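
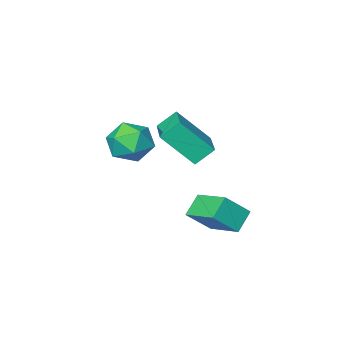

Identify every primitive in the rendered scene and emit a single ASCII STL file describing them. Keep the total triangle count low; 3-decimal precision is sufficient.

solid 
facet normal -0.474 -0.608 0.638
outer loop
vertex -0.371 -2.611 0.968
vertex 0.134 -3.499 0.497
vertex 0.62 -2.969 1.363
endloop
endfacet
facet normal -0.360 0.033 0.932
outer loop
vertex -0.371 -2.611 0.968
vertex 0.62 -2.969 1.363
vertex 0.424 -1.867 1.248
endloop
endfacet
facet normal -0.674 0.524 0.521
outer loop
vertex -0.371 -2.611 0.968
vertex 0.424 -1.867 1.248
vertex -0.182 -1.716 0.313
endloop
endfacet
facet normal -0.982 0.187 -0.028
outer loop
vertex -0.371 -2.611 0.968
vertex -0.182 -1.716 0.313
vertex -0.361 -2.725 -0.151
endloop
endfacet
facet normal -0.858 -0.512 0.044
outer loop
vertex -0.371 -2.611 0.968
vertex -0.361 -2.725 -0.151
vertex 0.134 -3.499 0.497
endloop
endfacet
facet normal 0.343 0.158 0.926
outer loop
vertex 0.424 -1.867 1.248
vertex 0.62 -2.969 1.363
vertex 1.421 -2.295 0.951
endloop
endfacet
facet normal 0.159 -0.879 0.449
outer loop
vertex 0.62 -2.969 1.363
vertex 0.134 -3.499 0.497
vertex 1.242 -3.304 0.487
endloop
endfacet
facet normal -0.463 -0.724 -0.511
outer loop
vertex 0.134 -3.499 0.497
vertex -0.361 -2.725 -0.151
vertex 0.636 -3.153 -0.448
endloop
endfacet
facet normal -0.664 0.406 -0.627
outer loop
vertex -0.361 -2.725 -0.151
vertex -0.182 -1.716 0.313
vertex 0.44 -2.051 -0.563
endloop
endfacet
facet normal -0.165 0.951 0.261
outer loop
vertex -0.182 -1.716 0.313
vertex 0.424 -1.867 1.248
vertex 0.926 -1.521 0.303
endloop
endfacet
facet normal 0.982 -0.187 0.028
outer loop
vertex 1.431 -2.409 -0.168
vertex 1.421 -2.295 0.951
vertex 1.242 -3.304 0.487
endloop
endfacet
facet normal 0.674 -0.524 -0.521
outer loop
vertex 1.431 -2.409 -0.168
vertex 1.242 -3.304 0.487
vertex 0.636 -3.153 -0.448
endloop
endfacet
facet normal 0.360 -0.033 -0.932
outer loop
vertex 1.431 -2.409 -0.168
vertex 0.636 -3.153 -0.448
vertex 0.44 -2.051 -0.563
endloop
endfacet
facet normal 0.474 0.608 -0.638
outer loop
vertex 1.431 -2.409 -0.168
vertex 0.44 -2.051 -0.563
vertex 0.926 -1.521 0.303
endloop
endfacet
facet normal 0.858 0.512 -0.044
outer loop
vertex 1.431 -2.409 -0.168
vertex 0.926 -1.521 0.303
vertex 1.421 -2.295 0.951
endloop
endfacet
facet normal 0.664 -0.406 0.627
outer loop
vertex 1.242 -3.304 0.487
vertex 1.421 -2.295 0.951
vertex 0.62 -2.969 1.363
endloop
endfacet
facet normal 0.165 -0.951 -0.261
outer loop
vertex 0.636 -3.153 -0.448
vertex 1.242 -3.304 0.487
vertex 0.134 -3.499 0.497
endloop
endfacet
facet normal -0.343 -0.158 -0.926
outer loop
vertex 0.44 -2.051 -0.563
vertex 0.636 -3.153 -0.448
vertex -0.361 -2.725 -0.151
endloop
endfacet
facet normal -0.159 0.879 -0.449
outer loop
vertex 0.926 -1.521 0.303
vertex 0.44 -2.051 -0.563
vertex -0.182 -1.716 0.313
endloop
endfacet
facet normal 0.463 0.724 0.511
outer loop
vertex 1.421 -2.295 0.951
vertex 0.926 -1.521 0.303
vertex 0.424 -1.867 1.248
endloop
endfacet
facet normal -0.712 0.155 -0.685
outer loop
vertex -1.631 1.175 -2.393
vertex -1.845 2.887 -1.782
vertex -0.835 1.541 -3.138
endloop
endfacet
facet normal 0.117 -0.935 -0.335
outer loop
vertex 0.205 1.313 -2.138
vertex -1.631 1.175 -2.393
vertex -0.835 1.541 -3.138
endloop
endfacet
facet normal -0.712 0.155 -0.685
outer loop
vertex -0.835 1.541 -3.138
vertex -1.845 2.887 -1.782
vertex -1.049 3.252 -2.527
endloop
endfacet
facet normal 0.692 0.318 -0.648
outer loop
vertex -1.049 3.252 -2.527
vertex 0.205 1.313 -2.138
vertex -0.835 1.541 -3.138
endloop
endfacet
facet normal -0.692 -0.318 0.648
outer loop
vertex -1.631 1.175 -2.393
vertex -0.805 2.659 -0.782
vertex -1.845 2.887 -1.782
endloop
endfacet
facet normal 0.117 -0.935 -0.334
outer loop
vertex -0.591 0.948 -1.393
vertex -1.631 1.175 -2.393
vertex 0.205 1.313 -2.138
endloop
endfacet
facet normal -0.692 -0.318 0.648
outer loop
vertex -0.591 0.948 -1.393
vertex -0.805 2.659 -0.782
vertex -1.631 1.175 -2.393
endloop
endfacet
facet normal -0.116 0.935 0.334
outer loop
vertex -1.845 2.887 -1.782
vertex -0.805 2.659 -0.782
vertex -1.049 3.252 -2.527
endloop
endfacet
facet normal 0.692 0.318 -0.648
outer loop
vertex -0.009 3.025 -1.527
vertex 0.205 1.313 -2.138
vertex -1.049 3.252 -2.527
endloop
endfacet
facet normal -0.117 0.935 0.334
outer loop
vertex -1.049 3.252 -2.527
vertex -0.805 2.659 -0.782
vertex -0.009 3.025 -1.527
endloop
endfacet
facet normal 0.712 -0.155 0.685
outer loop
vertex -0.009 3.025 -1.527
vertex -0.591 0.948 -1.393
vertex 0.205 1.313 -2.138
endloop
endfacet
facet normal 0.712 -0.155 0.685
outer loop
vertex -0.805 2.659 -0.782
vertex -0.591 0.948 -1.393
vertex -0.009 3.025 -1.527
endloop
endfacet
facet normal -0.703 0.236 0.671
outer loop
vertex -0.75 -0.983 2.481
vertex 0.086 0.676 2.774
vertex -1.872 -0.159 1.017
endloop
endfacet
facet normal -0.445 -0.882 -0.156
outer loop
vertex -1.106 -0.416 0.286
vertex -0.75 -0.983 2.481
vertex -1.872 -0.159 1.017
endloop
endfacet
facet normal -0.703 0.235 0.672
outer loop
vertex -1.872 -0.159 1.017
vertex 0.086 0.676 2.774
vertex -1.037 1.499 1.311
endloop
endfacet
facet normal -0.555 0.408 -0.725
outer loop
vertex -1.037 1.499 1.311
vertex -1.106 -0.416 0.286
vertex -1.872 -0.159 1.017
endloop
endfacet
facet normal 0.555 -0.408 0.725
outer loop
vertex -0.75 -0.983 2.481
vertex 0.852 0.419 2.043
vertex 0.086 0.676 2.774
endloop
endfacet
facet normal -0.444 -0.883 -0.156
outer loop
vertex 0.017 -1.239 1.749
vertex -0.75 -0.983 2.481
vertex -1.106 -0.416 0.286
endloop
endfacet
facet normal 0.555 -0.408 0.725
outer loop
vertex 0.017 -1.239 1.749
vertex 0.852 0.419 2.043
vertex -0.75 -0.983 2.481
endloop
endfacet
facet normal 0.444 0.882 0.155
outer loop
vertex 0.086 0.676 2.774
vertex 0.852 0.419 2.043
vertex -1.037 1.499 1.311
endloop
endfacet
facet normal -0.555 0.408 -0.725
outer loop
vertex -0.27 1.243 0.579
vertex -1.106 -0.416 0.286
vertex -1.037 1.499 1.311
endloop
endfacet
facet normal 0.444 0.882 0.156
outer loop
vertex -1.037 1.499 1.311
vertex 0.852 0.419 2.043
vertex -0.27 1.243 0.579
endloop
endfacet
facet normal 0.702 -0.235 -0.672
outer loop
vertex -0.27 1.243 0.579
vertex 0.017 -1.239 1.749
vertex -1.106 -0.416 0.286
endloop
endfacet
facet normal 0.703 -0.235 -0.671
outer loop
vertex 0.852 0.419 2.043
vertex 0.017 -1.239 1.749
vertex -0.27 1.243 0.579
endloop
endfacet

endsolid


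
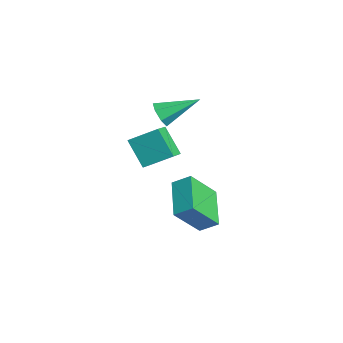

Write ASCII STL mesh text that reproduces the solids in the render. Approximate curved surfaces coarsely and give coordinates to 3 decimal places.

solid 
facet normal -0.135 -0.880 -0.455
outer loop
vertex -2.111 -3.882 3.948
vertex -2.479 -3.565 3.444
vertex -1.789 -3.685 3.472
endloop
endfacet
facet normal 0.837 -0.054 0.544
outer loop
vertex -2.111 -3.882 3.948
vertex -1.789 -3.685 3.472
vertex -2.221 -1.875 4.316
endloop
endfacet
facet normal -0.135 -0.881 -0.454
outer loop
vertex -1.789 -3.685 3.472
vertex -2.479 -3.565 3.444
vertex -1.987 -3.398 2.974
endloop
endfacet
facet normal 0.931 0.311 -0.191
outer loop
vertex -1.789 -3.685 3.472
vertex -1.987 -3.398 2.974
vertex -2.221 -1.875 4.316
endloop
endfacet
facet normal -0.135 -0.881 -0.454
outer loop
vertex -1.987 -3.398 2.974
vertex -2.479 -3.565 3.444
vertex -2.555 -3.237 2.83
endloop
endfacet
facet normal 0.355 0.648 -0.674
outer loop
vertex -1.987 -3.398 2.974
vertex -2.555 -3.237 2.83
vertex -2.221 -1.875 4.316
endloop
endfacet
facet normal -0.133 -0.881 -0.454
outer loop
vertex -2.555 -3.237 2.83
vertex -2.479 -3.565 3.444
vertex -3.065 -3.324 3.148
endloop
endfacet
facet normal -0.458 0.704 -0.542
outer loop
vertex -2.555 -3.237 2.83
vertex -3.065 -3.324 3.148
vertex -2.221 -1.875 4.316
endloop
endfacet
facet normal -0.133 -0.881 -0.454
outer loop
vertex -3.065 -3.324 3.148
vertex -2.479 -3.565 3.444
vertex -3.134 -3.592 3.689
endloop
endfacet
facet normal -0.893 0.437 0.103
outer loop
vertex -3.065 -3.324 3.148
vertex -3.134 -3.592 3.689
vertex -2.221 -1.875 4.316
endloop
endfacet
facet normal -0.134 -0.880 -0.455
outer loop
vertex -3.134 -3.592 3.689
vertex -2.479 -3.565 3.444
vertex -2.709 -3.841 4.045
endloop
endfacet
facet normal -0.625 0.048 0.779
outer loop
vertex -3.134 -3.592 3.689
vertex -2.709 -3.841 4.045
vertex -2.221 -1.875 4.316
endloop
endfacet
facet normal -0.134 -0.880 -0.456
outer loop
vertex -2.709 -3.841 4.045
vertex -2.479 -3.565 3.444
vertex -2.111 -3.882 3.948
endloop
endfacet
facet normal 0.146 -0.171 0.974
outer loop
vertex -2.709 -3.841 4.045
vertex -2.111 -3.882 3.948
vertex -2.221 -1.875 4.316
endloop
endfacet
facet normal -0.906 0.168 0.388
outer loop
vertex -2.0 -3.176 -0.634
vertex -1.624 -2.416 -0.085
vertex -2.39 -1.934 -2.085
endloop
endfacet
facet normal -0.372 -0.752 -0.544
outer loop
vertex -0.496 -2.284 -2.895
vertex -2.0 -3.176 -0.634
vertex -2.39 -1.934 -2.085
endloop
endfacet
facet normal -0.907 0.167 0.388
outer loop
vertex -2.39 -1.934 -2.085
vertex -1.624 -2.416 -0.085
vertex -2.015 -1.174 -1.536
endloop
endfacet
facet normal -0.201 0.637 -0.744
outer loop
vertex -2.015 -1.174 -1.536
vertex -0.496 -2.284 -2.895
vertex -2.39 -1.934 -2.085
endloop
endfacet
facet normal 0.201 -0.637 0.744
outer loop
vertex -2.0 -3.176 -0.634
vertex 0.27 -2.766 -0.895
vertex -1.624 -2.416 -0.085
endloop
endfacet
facet normal -0.371 -0.752 -0.544
outer loop
vertex -0.105 -3.526 -1.444
vertex -2.0 -3.176 -0.634
vertex -0.496 -2.284 -2.895
endloop
endfacet
facet normal 0.201 -0.637 0.744
outer loop
vertex -0.105 -3.526 -1.444
vertex 0.27 -2.766 -0.895
vertex -2.0 -3.176 -0.634
endloop
endfacet
facet normal 0.372 0.752 0.544
outer loop
vertex -1.624 -2.416 -0.085
vertex 0.27 -2.766 -0.895
vertex -2.015 -1.174 -1.536
endloop
endfacet
facet normal -0.201 0.637 -0.744
outer loop
vertex -0.12 -1.524 -2.346
vertex -0.496 -2.284 -2.895
vertex -2.015 -1.174 -1.536
endloop
endfacet
facet normal 0.372 0.752 0.544
outer loop
vertex -2.015 -1.174 -1.536
vertex 0.27 -2.766 -0.895
vertex -0.12 -1.524 -2.346
endloop
endfacet
facet normal 0.906 -0.168 -0.388
outer loop
vertex -0.12 -1.524 -2.346
vertex -0.105 -3.526 -1.444
vertex -0.496 -2.284 -2.895
endloop
endfacet
facet normal 0.907 -0.168 -0.387
outer loop
vertex 0.27 -2.766 -0.895
vertex -0.105 -3.526 -1.444
vertex -0.12 -1.524 -2.346
endloop
endfacet
facet normal -0.562 -0.297 0.772
outer loop
vertex -2.289 -5.053 2.141
vertex -1.856 -3.817 2.932
vertex -3.043 -4.559 1.783
endloop
endfacet
facet normal -0.283 -0.807 -0.517
outer loop
vertex -2.144 -4.083 0.548
vertex -2.289 -5.053 2.141
vertex -3.043 -4.559 1.783
endloop
endfacet
facet normal -0.562 -0.297 0.772
outer loop
vertex -3.043 -4.559 1.783
vertex -1.856 -3.817 2.932
vertex -2.61 -3.323 2.574
endloop
endfacet
facet normal -0.777 0.509 -0.370
outer loop
vertex -2.61 -3.323 2.574
vertex -2.144 -4.083 0.548
vertex -3.043 -4.559 1.783
endloop
endfacet
facet normal 0.777 -0.509 0.370
outer loop
vertex -2.289 -5.053 2.141
vertex -0.957 -3.341 1.697
vertex -1.856 -3.817 2.932
endloop
endfacet
facet normal -0.283 -0.807 -0.517
outer loop
vertex -1.39 -4.577 0.906
vertex -2.289 -5.053 2.141
vertex -2.144 -4.083 0.548
endloop
endfacet
facet normal 0.777 -0.509 0.370
outer loop
vertex -1.39 -4.577 0.906
vertex -0.957 -3.341 1.697
vertex -2.289 -5.053 2.141
endloop
endfacet
facet normal 0.283 0.807 0.517
outer loop
vertex -1.856 -3.817 2.932
vertex -0.957 -3.341 1.697
vertex -2.61 -3.323 2.574
endloop
endfacet
facet normal -0.777 0.509 -0.370
outer loop
vertex -1.711 -2.847 1.339
vertex -2.144 -4.083 0.548
vertex -2.61 -3.323 2.574
endloop
endfacet
facet normal 0.283 0.807 0.517
outer loop
vertex -2.61 -3.323 2.574
vertex -0.957 -3.341 1.697
vertex -1.711 -2.847 1.339
endloop
endfacet
facet normal 0.562 0.297 -0.772
outer loop
vertex -1.711 -2.847 1.339
vertex -1.39 -4.577 0.906
vertex -2.144 -4.083 0.548
endloop
endfacet
facet normal 0.562 0.297 -0.772
outer loop
vertex -0.957 -3.341 1.697
vertex -1.39 -4.577 0.906
vertex -1.711 -2.847 1.339
endloop
endfacet

endsolid


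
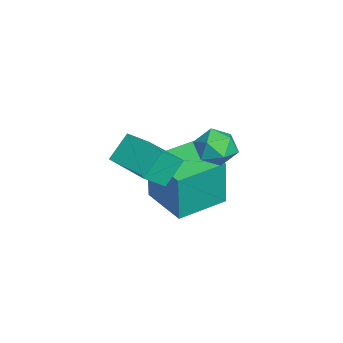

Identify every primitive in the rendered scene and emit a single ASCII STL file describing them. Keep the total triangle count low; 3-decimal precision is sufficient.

solid 
facet normal -0.797 -0.602 0.052
outer loop
vertex -1.316 -0.565 -0.576
vertex -2.563 1.096 -0.457
vertex -1.482 -0.534 -2.759
endloop
endfacet
facet normal 0.600 -0.798 -0.057
outer loop
vertex 0.103 0.664 -2.863
vertex -1.316 -0.565 -0.576
vertex -1.482 -0.534 -2.759
endloop
endfacet
facet normal -0.797 -0.602 0.052
outer loop
vertex -1.482 -0.534 -2.759
vertex -2.563 1.096 -0.457
vertex -2.729 1.127 -2.641
endloop
endfacet
facet normal -0.076 0.014 -0.997
outer loop
vertex -2.729 1.127 -2.641
vertex 0.103 0.664 -2.863
vertex -1.482 -0.534 -2.759
endloop
endfacet
facet normal 0.076 -0.014 0.997
outer loop
vertex -1.316 -0.565 -0.576
vertex -0.978 2.294 -0.561
vertex -2.563 1.096 -0.457
endloop
endfacet
facet normal 0.600 -0.798 -0.057
outer loop
vertex 0.269 0.633 -0.679
vertex -1.316 -0.565 -0.576
vertex 0.103 0.664 -2.863
endloop
endfacet
facet normal 0.075 -0.014 0.997
outer loop
vertex 0.269 0.633 -0.679
vertex -0.978 2.294 -0.561
vertex -1.316 -0.565 -0.576
endloop
endfacet
facet normal -0.600 0.798 0.057
outer loop
vertex -2.563 1.096 -0.457
vertex -0.978 2.294 -0.561
vertex -2.729 1.127 -2.641
endloop
endfacet
facet normal -0.076 0.015 -0.997
outer loop
vertex -1.144 2.325 -2.744
vertex 0.103 0.664 -2.863
vertex -2.729 1.127 -2.641
endloop
endfacet
facet normal -0.600 0.798 0.057
outer loop
vertex -2.729 1.127 -2.641
vertex -0.978 2.294 -0.561
vertex -1.144 2.325 -2.744
endloop
endfacet
facet normal 0.797 0.602 -0.052
outer loop
vertex -1.144 2.325 -2.744
vertex 0.269 0.633 -0.679
vertex 0.103 0.664 -2.863
endloop
endfacet
facet normal 0.797 0.602 -0.052
outer loop
vertex -0.978 2.294 -0.561
vertex 0.269 0.633 -0.679
vertex -1.144 2.325 -2.744
endloop
endfacet
facet normal 0.192 0.007 0.981
outer loop
vertex 2.007 2.502 2.866
vertex 1.497 1.828 2.97
vertex 2.326 1.714 2.809
endloop
endfacet
facet normal 0.748 0.259 0.611
outer loop
vertex 2.007 2.502 2.866
vertex 2.326 1.714 2.809
vertex 2.571 2.313 2.256
endloop
endfacet
facet normal 0.525 0.819 0.231
outer loop
vertex 2.007 2.502 2.866
vertex 2.571 2.313 2.256
vertex 1.895 2.797 2.075
endloop
endfacet
facet normal -0.169 0.915 0.365
outer loop
vertex 2.007 2.502 2.866
vertex 1.895 2.797 2.075
vertex 1.231 2.498 2.517
endloop
endfacet
facet normal -0.375 0.412 0.830
outer loop
vertex 2.007 2.502 2.866
vertex 1.231 2.498 2.517
vertex 1.497 1.828 2.97
endloop
endfacet
facet normal 0.956 -0.249 0.154
outer loop
vertex 2.571 2.313 2.256
vertex 2.326 1.714 2.809
vertex 2.409 1.522 1.983
endloop
endfacet
facet normal 0.056 -0.655 0.753
outer loop
vertex 2.326 1.714 2.809
vertex 1.497 1.828 2.97
vertex 1.745 1.223 2.425
endloop
endfacet
facet normal -0.862 0.001 0.508
outer loop
vertex 1.497 1.828 2.97
vertex 1.231 2.498 2.517
vertex 1.069 1.707 2.244
endloop
endfacet
facet normal -0.528 0.814 -0.242
outer loop
vertex 1.231 2.498 2.517
vertex 1.895 2.797 2.075
vertex 1.314 2.306 1.691
endloop
endfacet
facet normal 0.595 0.659 -0.461
outer loop
vertex 1.895 2.797 2.075
vertex 2.571 2.313 2.256
vertex 2.143 2.192 1.53
endloop
endfacet
facet normal 0.169 -0.915 -0.365
outer loop
vertex 1.633 1.518 1.634
vertex 2.409 1.522 1.983
vertex 1.745 1.223 2.425
endloop
endfacet
facet normal -0.525 -0.819 -0.231
outer loop
vertex 1.633 1.518 1.634
vertex 1.745 1.223 2.425
vertex 1.069 1.707 2.244
endloop
endfacet
facet normal -0.748 -0.259 -0.611
outer loop
vertex 1.633 1.518 1.634
vertex 1.069 1.707 2.244
vertex 1.314 2.306 1.691
endloop
endfacet
facet normal -0.192 -0.007 -0.981
outer loop
vertex 1.633 1.518 1.634
vertex 1.314 2.306 1.691
vertex 2.143 2.192 1.53
endloop
endfacet
facet normal 0.375 -0.412 -0.830
outer loop
vertex 1.633 1.518 1.634
vertex 2.143 2.192 1.53
vertex 2.409 1.522 1.983
endloop
endfacet
facet normal 0.528 -0.814 0.242
outer loop
vertex 1.745 1.223 2.425
vertex 2.409 1.522 1.983
vertex 2.326 1.714 2.809
endloop
endfacet
facet normal -0.595 -0.659 0.461
outer loop
vertex 1.069 1.707 2.244
vertex 1.745 1.223 2.425
vertex 1.497 1.828 2.97
endloop
endfacet
facet normal -0.956 0.249 -0.154
outer loop
vertex 1.314 2.306 1.691
vertex 1.069 1.707 2.244
vertex 1.231 2.498 2.517
endloop
endfacet
facet normal -0.056 0.655 -0.753
outer loop
vertex 2.143 2.192 1.53
vertex 1.314 2.306 1.691
vertex 1.895 2.797 2.075
endloop
endfacet
facet normal 0.862 -0.001 -0.508
outer loop
vertex 2.409 1.522 1.983
vertex 2.143 2.192 1.53
vertex 2.571 2.313 2.256
endloop
endfacet
facet normal -0.465 0.470 0.750
outer loop
vertex 1.153 -1.074 2.378
vertex 2.627 0.214 2.484
vertex 0.587 -0.361 1.581
endloop
endfacet
facet normal -0.752 -0.657 -0.054
outer loop
vertex 1.173 -0.954 0.636
vertex 1.153 -1.074 2.378
vertex 0.587 -0.361 1.581
endloop
endfacet
facet normal -0.465 0.470 0.750
outer loop
vertex 0.587 -0.361 1.581
vertex 2.627 0.214 2.484
vertex 2.061 0.927 1.687
endloop
endfacet
facet normal -0.467 0.589 -0.659
outer loop
vertex 2.061 0.927 1.687
vertex 1.173 -0.954 0.636
vertex 0.587 -0.361 1.581
endloop
endfacet
facet normal 0.467 -0.589 0.659
outer loop
vertex 1.153 -1.074 2.378
vertex 3.213 -0.379 1.539
vertex 2.627 0.214 2.484
endloop
endfacet
facet normal -0.752 -0.657 -0.054
outer loop
vertex 1.739 -1.667 1.433
vertex 1.153 -1.074 2.378
vertex 1.173 -0.954 0.636
endloop
endfacet
facet normal 0.467 -0.589 0.659
outer loop
vertex 1.739 -1.667 1.433
vertex 3.213 -0.379 1.539
vertex 1.153 -1.074 2.378
endloop
endfacet
facet normal 0.752 0.657 0.054
outer loop
vertex 2.627 0.214 2.484
vertex 3.213 -0.379 1.539
vertex 2.061 0.927 1.687
endloop
endfacet
facet normal -0.467 0.589 -0.659
outer loop
vertex 2.647 0.334 0.742
vertex 1.173 -0.954 0.636
vertex 2.061 0.927 1.687
endloop
endfacet
facet normal 0.752 0.657 0.054
outer loop
vertex 2.061 0.927 1.687
vertex 3.213 -0.379 1.539
vertex 2.647 0.334 0.742
endloop
endfacet
facet normal 0.465 -0.470 -0.750
outer loop
vertex 2.647 0.334 0.742
vertex 1.739 -1.667 1.433
vertex 1.173 -0.954 0.636
endloop
endfacet
facet normal 0.465 -0.470 -0.750
outer loop
vertex 3.213 -0.379 1.539
vertex 1.739 -1.667 1.433
vertex 2.647 0.334 0.742
endloop
endfacet

endsolid


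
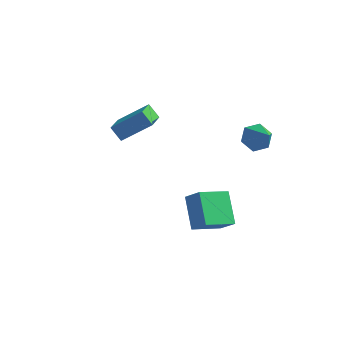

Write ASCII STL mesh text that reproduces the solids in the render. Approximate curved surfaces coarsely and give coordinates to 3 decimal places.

solid 
facet normal -0.506 0.537 -0.674
outer loop
vertex 3.927 2.694 1.169
vertex 3.31 2.109 1.166
vertex 3.276 2.761 1.711
endloop
endfacet
facet normal 0.557 0.577 0.598
outer loop
vertex 3.927 2.694 1.169
vertex 3.276 2.761 1.711
vertex 4.23 1.131 2.394
endloop
endfacet
facet normal -0.505 0.538 -0.675
outer loop
vertex 3.276 2.761 1.711
vertex 3.31 2.109 1.166
vertex 2.658 2.176 1.707
endloop
endfacet
facet normal -0.243 0.250 0.937
outer loop
vertex 3.276 2.761 1.711
vertex 2.658 2.176 1.707
vertex 4.23 1.131 2.394
endloop
endfacet
facet normal -0.505 0.538 -0.675
outer loop
vertex 2.658 2.176 1.707
vertex 3.31 2.109 1.166
vertex 2.693 1.525 1.162
endloop
endfacet
facet normal -0.609 -0.528 0.591
outer loop
vertex 2.658 2.176 1.707
vertex 2.693 1.525 1.162
vertex 4.23 1.131 2.394
endloop
endfacet
facet normal -0.505 0.538 -0.675
outer loop
vertex 2.693 1.525 1.162
vertex 3.31 2.109 1.166
vertex 3.345 1.458 0.621
endloop
endfacet
facet normal -0.177 -0.980 -0.092
outer loop
vertex 2.693 1.525 1.162
vertex 3.345 1.458 0.621
vertex 4.23 1.131 2.394
endloop
endfacet
facet normal -0.506 0.538 -0.675
outer loop
vertex 3.345 1.458 0.621
vertex 3.31 2.109 1.166
vertex 3.962 2.042 0.624
endloop
endfacet
facet normal 0.621 -0.654 -0.431
outer loop
vertex 3.345 1.458 0.621
vertex 3.962 2.042 0.624
vertex 4.23 1.131 2.394
endloop
endfacet
facet normal -0.506 0.537 -0.675
outer loop
vertex 3.962 2.042 0.624
vertex 3.31 2.109 1.166
vertex 3.927 2.694 1.169
endloop
endfacet
facet normal 0.989 0.125 -0.086
outer loop
vertex 3.962 2.042 0.624
vertex 3.927 2.694 1.169
vertex 4.23 1.131 2.394
endloop
endfacet
facet normal -0.661 0.225 0.716
outer loop
vertex -3.788 0.477 1.278
vertex -2.347 1.123 2.405
vertex -3.961 1.951 0.655
endloop
endfacet
facet normal -0.743 -0.333 -0.581
outer loop
vertex -3.333 1.737 -0.025
vertex -3.788 0.477 1.278
vertex -3.961 1.951 0.655
endloop
endfacet
facet normal -0.661 0.225 0.716
outer loop
vertex -3.961 1.951 0.655
vertex -2.347 1.123 2.405
vertex -2.52 2.597 1.782
endloop
endfacet
facet normal -0.107 0.916 -0.387
outer loop
vertex -2.52 2.597 1.782
vertex -3.333 1.737 -0.025
vertex -3.961 1.951 0.655
endloop
endfacet
facet normal 0.107 -0.916 0.387
outer loop
vertex -3.788 0.477 1.278
vertex -1.719 0.909 1.725
vertex -2.347 1.123 2.405
endloop
endfacet
facet normal -0.743 -0.333 -0.581
outer loop
vertex -3.16 0.263 0.598
vertex -3.788 0.477 1.278
vertex -3.333 1.737 -0.025
endloop
endfacet
facet normal 0.107 -0.916 0.387
outer loop
vertex -3.16 0.263 0.598
vertex -1.719 0.909 1.725
vertex -3.788 0.477 1.278
endloop
endfacet
facet normal 0.743 0.333 0.581
outer loop
vertex -2.347 1.123 2.405
vertex -1.719 0.909 1.725
vertex -2.52 2.597 1.782
endloop
endfacet
facet normal -0.107 0.916 -0.387
outer loop
vertex -1.892 2.383 1.102
vertex -3.333 1.737 -0.025
vertex -2.52 2.597 1.782
endloop
endfacet
facet normal 0.743 0.333 0.581
outer loop
vertex -2.52 2.597 1.782
vertex -1.719 0.909 1.725
vertex -1.892 2.383 1.102
endloop
endfacet
facet normal 0.661 -0.225 -0.716
outer loop
vertex -1.892 2.383 1.102
vertex -3.16 0.263 0.598
vertex -3.333 1.737 -0.025
endloop
endfacet
facet normal 0.661 -0.225 -0.716
outer loop
vertex -1.719 0.909 1.725
vertex -3.16 0.263 0.598
vertex -1.892 2.383 1.102
endloop
endfacet
facet normal -0.676 0.212 -0.706
outer loop
vertex 1.318 -3.005 0.291
vertex 2.388 -1.805 -0.375
vertex 2.08 -4.307 -0.83
endloop
endfacet
facet normal -0.615 -0.689 0.383
outer loop
vertex 2.872 -4.555 -0.005
vertex 1.318 -3.005 0.291
vertex 2.08 -4.307 -0.83
endloop
endfacet
facet normal -0.677 0.212 -0.705
outer loop
vertex 2.08 -4.307 -0.83
vertex 2.388 -1.805 -0.375
vertex 3.15 -3.108 -1.497
endloop
endfacet
facet normal 0.405 -0.693 -0.597
outer loop
vertex 3.15 -3.108 -1.497
vertex 2.872 -4.555 -0.005
vertex 2.08 -4.307 -0.83
endloop
endfacet
facet normal -0.405 0.692 0.597
outer loop
vertex 1.318 -3.005 0.291
vertex 3.18 -2.053 0.45
vertex 2.388 -1.805 -0.375
endloop
endfacet
facet normal -0.615 -0.689 0.383
outer loop
vertex 2.11 -3.252 1.117
vertex 1.318 -3.005 0.291
vertex 2.872 -4.555 -0.005
endloop
endfacet
facet normal -0.405 0.693 0.596
outer loop
vertex 2.11 -3.252 1.117
vertex 3.18 -2.053 0.45
vertex 1.318 -3.005 0.291
endloop
endfacet
facet normal 0.615 0.689 -0.383
outer loop
vertex 2.388 -1.805 -0.375
vertex 3.18 -2.053 0.45
vertex 3.15 -3.108 -1.497
endloop
endfacet
facet normal 0.406 -0.693 -0.596
outer loop
vertex 3.942 -3.355 -0.671
vertex 2.872 -4.555 -0.005
vertex 3.15 -3.108 -1.497
endloop
endfacet
facet normal 0.615 0.690 -0.383
outer loop
vertex 3.15 -3.108 -1.497
vertex 3.18 -2.053 0.45
vertex 3.942 -3.355 -0.671
endloop
endfacet
facet normal 0.676 -0.212 0.705
outer loop
vertex 3.942 -3.355 -0.671
vertex 2.11 -3.252 1.117
vertex 2.872 -4.555 -0.005
endloop
endfacet
facet normal 0.677 -0.211 0.705
outer loop
vertex 3.18 -2.053 0.45
vertex 2.11 -3.252 1.117
vertex 3.942 -3.355 -0.671
endloop
endfacet

endsolid


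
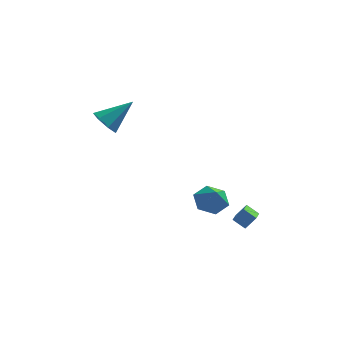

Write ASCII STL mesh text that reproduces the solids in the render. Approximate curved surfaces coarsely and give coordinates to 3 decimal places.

solid 
facet normal -0.207 0.491 -0.846
outer loop
vertex 3.131 0.984 -2.84
vertex 2.224 1.102 -2.55
vertex 2.888 1.76 -2.33
endloop
endfacet
facet normal 0.898 -0.008 0.440
outer loop
vertex 3.131 0.984 -2.84
vertex 2.888 1.76 -2.33
vertex 2.476 0.498 -1.51
endloop
endfacet
facet normal -0.206 0.491 -0.846
outer loop
vertex 2.888 1.76 -2.33
vertex 2.224 1.102 -2.55
vertex 1.98 1.878 -2.04
endloop
endfacet
facet normal 0.325 0.439 0.838
outer loop
vertex 2.888 1.76 -2.33
vertex 1.98 1.878 -2.04
vertex 2.476 0.498 -1.51
endloop
endfacet
facet normal -0.205 0.492 -0.846
outer loop
vertex 1.98 1.878 -2.04
vertex 2.224 1.102 -2.55
vertex 1.316 1.221 -2.261
endloop
endfacet
facet normal -0.459 0.170 0.872
outer loop
vertex 1.98 1.878 -2.04
vertex 1.316 1.221 -2.261
vertex 2.476 0.498 -1.51
endloop
endfacet
facet normal -0.205 0.492 -0.846
outer loop
vertex 1.316 1.221 -2.261
vertex 2.224 1.102 -2.55
vertex 1.56 0.445 -2.771
endloop
endfacet
facet normal -0.668 -0.544 0.508
outer loop
vertex 1.316 1.221 -2.261
vertex 1.56 0.445 -2.771
vertex 2.476 0.498 -1.51
endloop
endfacet
facet normal -0.205 0.492 -0.846
outer loop
vertex 1.56 0.445 -2.771
vertex 2.224 1.102 -2.55
vertex 2.467 0.326 -3.06
endloop
endfacet
facet normal -0.095 -0.989 0.110
outer loop
vertex 1.56 0.445 -2.771
vertex 2.467 0.326 -3.06
vertex 2.476 0.498 -1.51
endloop
endfacet
facet normal -0.207 0.491 -0.846
outer loop
vertex 2.467 0.326 -3.06
vertex 2.224 1.102 -2.55
vertex 3.131 0.984 -2.84
endloop
endfacet
facet normal 0.689 -0.721 0.076
outer loop
vertex 2.467 0.326 -3.06
vertex 3.131 0.984 -2.84
vertex 2.476 0.498 -1.51
endloop
endfacet
facet normal -0.773 0.339 0.536
outer loop
vertex 3.863 0.8 -3.009
vertex 4.02 1.808 -3.42
vertex 3.319 0.613 -3.675
endloop
endfacet
facet normal -0.142 -0.917 0.374
outer loop
vertex 3.96 0.332 -4.12
vertex 3.863 0.8 -3.009
vertex 3.319 0.613 -3.675
endloop
endfacet
facet normal -0.773 0.339 0.537
outer loop
vertex 3.319 0.613 -3.675
vertex 4.02 1.808 -3.42
vertex 3.476 1.622 -4.086
endloop
endfacet
facet normal -0.618 -0.212 -0.757
outer loop
vertex 3.476 1.622 -4.086
vertex 3.96 0.332 -4.12
vertex 3.319 0.613 -3.675
endloop
endfacet
facet normal 0.618 0.212 0.757
outer loop
vertex 3.863 0.8 -3.009
vertex 4.661 1.527 -3.865
vertex 4.02 1.808 -3.42
endloop
endfacet
facet normal -0.144 -0.916 0.373
outer loop
vertex 4.504 0.518 -3.454
vertex 3.863 0.8 -3.009
vertex 3.96 0.332 -4.12
endloop
endfacet
facet normal 0.619 0.212 0.757
outer loop
vertex 4.504 0.518 -3.454
vertex 4.661 1.527 -3.865
vertex 3.863 0.8 -3.009
endloop
endfacet
facet normal 0.143 0.917 -0.373
outer loop
vertex 4.02 1.808 -3.42
vertex 4.661 1.527 -3.865
vertex 3.476 1.622 -4.086
endloop
endfacet
facet normal -0.619 -0.212 -0.757
outer loop
vertex 4.117 1.34 -4.531
vertex 3.96 0.332 -4.12
vertex 3.476 1.622 -4.086
endloop
endfacet
facet normal 0.143 0.916 -0.374
outer loop
vertex 3.476 1.622 -4.086
vertex 4.661 1.527 -3.865
vertex 4.117 1.34 -4.531
endloop
endfacet
facet normal 0.773 -0.339 -0.537
outer loop
vertex 4.117 1.34 -4.531
vertex 4.504 0.518 -3.454
vertex 3.96 0.332 -4.12
endloop
endfacet
facet normal 0.773 -0.339 -0.536
outer loop
vertex 4.661 1.527 -3.865
vertex 4.504 0.518 -3.454
vertex 4.117 1.34 -4.531
endloop
endfacet
facet normal -0.714 -0.333 -0.616
outer loop
vertex -2.648 2.562 1.403
vertex -3.226 3.086 1.789
vertex -2.714 3.253 1.106
endloop
endfacet
facet normal 0.911 -0.086 -0.403
outer loop
vertex -2.648 2.562 1.403
vertex -2.714 3.253 1.106
vertex -1.834 3.734 2.991
endloop
endfacet
facet normal -0.714 -0.333 -0.616
outer loop
vertex -2.714 3.253 1.106
vertex -3.226 3.086 1.789
vertex -3.165 3.818 1.323
endloop
endfacet
facet normal 0.606 0.656 -0.450
outer loop
vertex -2.714 3.253 1.106
vertex -3.165 3.818 1.323
vertex -1.834 3.734 2.991
endloop
endfacet
facet normal -0.713 -0.333 -0.617
outer loop
vertex -3.165 3.818 1.323
vertex -3.226 3.086 1.789
vertex -3.662 3.831 1.891
endloop
endfacet
facet normal 0.044 0.999 0.015
outer loop
vertex -3.165 3.818 1.323
vertex -3.662 3.831 1.891
vertex -1.834 3.734 2.991
endloop
endfacet
facet normal -0.713 -0.333 -0.617
outer loop
vertex -3.662 3.831 1.891
vertex -3.226 3.086 1.789
vertex -3.831 3.283 2.382
endloop
endfacet
facet normal -0.350 0.683 0.642
outer loop
vertex -3.662 3.831 1.891
vertex -3.831 3.283 2.382
vertex -1.834 3.734 2.991
endloop
endfacet
facet normal -0.713 -0.333 -0.617
outer loop
vertex -3.831 3.283 2.382
vertex -3.226 3.086 1.789
vertex -3.544 2.586 2.426
endloop
endfacet
facet normal -0.280 -0.055 0.958
outer loop
vertex -3.831 3.283 2.382
vertex -3.544 2.586 2.426
vertex -1.834 3.734 2.991
endloop
endfacet
facet normal -0.713 -0.333 -0.617
outer loop
vertex -3.544 2.586 2.426
vertex -3.226 3.086 1.789
vertex -3.017 2.265 1.99
endloop
endfacet
facet normal 0.201 -0.657 0.727
outer loop
vertex -3.544 2.586 2.426
vertex -3.017 2.265 1.99
vertex -1.834 3.734 2.991
endloop
endfacet
facet normal -0.713 -0.333 -0.617
outer loop
vertex -3.017 2.265 1.99
vertex -3.226 3.086 1.789
vertex -2.648 2.562 1.403
endloop
endfacet
facet normal 0.732 -0.671 0.120
outer loop
vertex -3.017 2.265 1.99
vertex -2.648 2.562 1.403
vertex -1.834 3.734 2.991
endloop
endfacet

endsolid


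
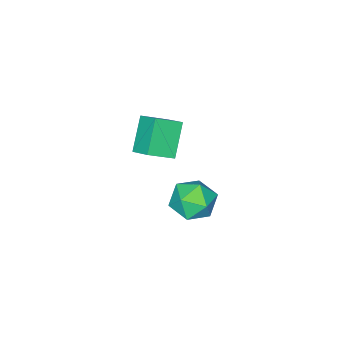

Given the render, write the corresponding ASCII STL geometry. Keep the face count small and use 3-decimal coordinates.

solid 
facet normal -0.608 -0.321 0.726
outer loop
vertex -0.52 -3.395 -0.654
vertex -1.574 -2.843 -1.292
vertex -0.693 -4.412 -1.248
endloop
endfacet
facet normal 0.781 -0.409 0.472
outer loop
vertex 0.394 -3.837 -2.548
vertex -0.52 -3.395 -0.654
vertex -0.693 -4.412 -1.248
endloop
endfacet
facet normal -0.608 -0.321 0.726
outer loop
vertex -0.693 -4.412 -1.248
vertex -1.574 -2.843 -1.292
vertex -1.747 -3.86 -1.886
endloop
endfacet
facet normal -0.145 -0.854 -0.499
outer loop
vertex -1.747 -3.86 -1.886
vertex 0.394 -3.837 -2.548
vertex -0.693 -4.412 -1.248
endloop
endfacet
facet normal 0.145 0.854 0.499
outer loop
vertex -0.52 -3.395 -0.654
vertex -0.487 -2.268 -2.592
vertex -1.574 -2.843 -1.292
endloop
endfacet
facet normal 0.781 -0.409 0.472
outer loop
vertex 0.567 -2.82 -1.954
vertex -0.52 -3.395 -0.654
vertex 0.394 -3.837 -2.548
endloop
endfacet
facet normal 0.145 0.854 0.499
outer loop
vertex 0.567 -2.82 -1.954
vertex -0.487 -2.268 -2.592
vertex -0.52 -3.395 -0.654
endloop
endfacet
facet normal -0.781 0.409 -0.472
outer loop
vertex -1.574 -2.843 -1.292
vertex -0.487 -2.268 -2.592
vertex -1.747 -3.86 -1.886
endloop
endfacet
facet normal -0.145 -0.854 -0.499
outer loop
vertex -0.66 -3.285 -3.186
vertex 0.394 -3.837 -2.548
vertex -1.747 -3.86 -1.886
endloop
endfacet
facet normal -0.781 0.409 -0.472
outer loop
vertex -1.747 -3.86 -1.886
vertex -0.487 -2.268 -2.592
vertex -0.66 -3.285 -3.186
endloop
endfacet
facet normal 0.608 0.321 -0.726
outer loop
vertex -0.66 -3.285 -3.186
vertex 0.567 -2.82 -1.954
vertex 0.394 -3.837 -2.548
endloop
endfacet
facet normal 0.608 0.321 -0.726
outer loop
vertex -0.487 -2.268 -2.592
vertex 0.567 -2.82 -1.954
vertex -0.66 -3.285 -3.186
endloop
endfacet
facet normal 0.326 0.468 0.821
outer loop
vertex 2.62 2.277 -0.291
vertex 2.201 1.541 0.295
vertex 3.172 1.445 -0.036
endloop
endfacet
facet normal 0.762 0.588 0.270
outer loop
vertex 2.62 2.277 -0.291
vertex 3.172 1.445 -0.036
vertex 3.22 1.822 -0.994
endloop
endfacet
facet normal 0.380 0.890 -0.252
outer loop
vertex 2.62 2.277 -0.291
vertex 3.22 1.822 -0.994
vertex 2.278 2.15 -1.255
endloop
endfacet
facet normal -0.293 0.956 -0.022
outer loop
vertex 2.62 2.277 -0.291
vertex 2.278 2.15 -1.255
vertex 1.649 1.976 -0.458
endloop
endfacet
facet normal -0.326 0.695 0.641
outer loop
vertex 2.62 2.277 -0.291
vertex 1.649 1.976 -0.458
vertex 2.201 1.541 0.295
endloop
endfacet
facet normal 0.999 -0.043 0.033
outer loop
vertex 3.22 1.822 -0.994
vertex 3.172 1.445 -0.036
vertex 3.171 0.804 -0.842
endloop
endfacet
facet normal 0.292 -0.236 0.927
outer loop
vertex 3.172 1.445 -0.036
vertex 2.201 1.541 0.295
vertex 2.542 0.63 -0.045
endloop
endfacet
facet normal -0.762 0.131 0.634
outer loop
vertex 2.201 1.541 0.295
vertex 1.649 1.976 -0.458
vertex 1.6 0.958 -0.306
endloop
endfacet
facet normal -0.709 0.553 -0.439
outer loop
vertex 1.649 1.976 -0.458
vertex 2.278 2.15 -1.255
vertex 1.648 1.335 -1.264
endloop
endfacet
facet normal 0.380 0.445 -0.811
outer loop
vertex 2.278 2.15 -1.255
vertex 3.22 1.822 -0.994
vertex 2.619 1.239 -1.595
endloop
endfacet
facet normal 0.293 -0.956 0.022
outer loop
vertex 2.2 0.503 -1.009
vertex 3.171 0.804 -0.842
vertex 2.542 0.63 -0.045
endloop
endfacet
facet normal -0.380 -0.890 0.252
outer loop
vertex 2.2 0.503 -1.009
vertex 2.542 0.63 -0.045
vertex 1.6 0.958 -0.306
endloop
endfacet
facet normal -0.762 -0.588 -0.270
outer loop
vertex 2.2 0.503 -1.009
vertex 1.6 0.958 -0.306
vertex 1.648 1.335 -1.264
endloop
endfacet
facet normal -0.326 -0.468 -0.821
outer loop
vertex 2.2 0.503 -1.009
vertex 1.648 1.335 -1.264
vertex 2.619 1.239 -1.595
endloop
endfacet
facet normal 0.326 -0.695 -0.641
outer loop
vertex 2.2 0.503 -1.009
vertex 2.619 1.239 -1.595
vertex 3.171 0.804 -0.842
endloop
endfacet
facet normal 0.709 -0.553 0.439
outer loop
vertex 2.542 0.63 -0.045
vertex 3.171 0.804 -0.842
vertex 3.172 1.445 -0.036
endloop
endfacet
facet normal -0.380 -0.445 0.811
outer loop
vertex 1.6 0.958 -0.306
vertex 2.542 0.63 -0.045
vertex 2.201 1.541 0.295
endloop
endfacet
facet normal -0.999 0.043 -0.033
outer loop
vertex 1.648 1.335 -1.264
vertex 1.6 0.958 -0.306
vertex 1.649 1.976 -0.458
endloop
endfacet
facet normal -0.292 0.236 -0.927
outer loop
vertex 2.619 1.239 -1.595
vertex 1.648 1.335 -1.264
vertex 2.278 2.15 -1.255
endloop
endfacet
facet normal 0.762 -0.131 -0.634
outer loop
vertex 3.171 0.804 -0.842
vertex 2.619 1.239 -1.595
vertex 3.22 1.822 -0.994
endloop
endfacet

endsolid


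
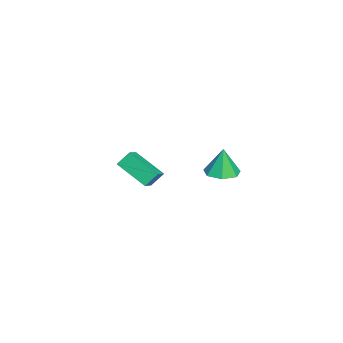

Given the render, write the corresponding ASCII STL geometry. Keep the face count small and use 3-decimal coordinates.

solid 
facet normal -0.868 0.165 -0.469
outer loop
vertex -3.718 -1.841 -0.687
vertex -3.981 -1.271 -0.0
vertex -2.95 -0.388 -1.599
endloop
endfacet
facet normal 0.282 -0.613 -0.738
outer loop
vertex -2.099 -0.549 -1.14
vertex -3.718 -1.841 -0.687
vertex -2.95 -0.388 -1.599
endloop
endfacet
facet normal -0.868 0.164 -0.469
outer loop
vertex -2.95 -0.388 -1.599
vertex -3.981 -1.271 -0.0
vertex -3.213 0.182 -0.913
endloop
endfacet
facet normal 0.408 0.773 -0.486
outer loop
vertex -3.213 0.182 -0.913
vertex -2.099 -0.549 -1.14
vertex -2.95 -0.388 -1.599
endloop
endfacet
facet normal -0.408 -0.773 0.485
outer loop
vertex -3.718 -1.841 -0.687
vertex -3.13 -1.432 0.459
vertex -3.981 -1.271 -0.0
endloop
endfacet
facet normal 0.283 -0.613 -0.738
outer loop
vertex -2.867 -2.002 -0.227
vertex -3.718 -1.841 -0.687
vertex -2.099 -0.549 -1.14
endloop
endfacet
facet normal -0.409 -0.773 0.485
outer loop
vertex -2.867 -2.002 -0.227
vertex -3.13 -1.432 0.459
vertex -3.718 -1.841 -0.687
endloop
endfacet
facet normal -0.282 0.613 0.738
outer loop
vertex -3.981 -1.271 -0.0
vertex -3.13 -1.432 0.459
vertex -3.213 0.182 -0.913
endloop
endfacet
facet normal 0.408 0.773 -0.485
outer loop
vertex -2.362 0.021 -0.453
vertex -2.099 -0.549 -1.14
vertex -3.213 0.182 -0.913
endloop
endfacet
facet normal -0.283 0.613 0.738
outer loop
vertex -3.213 0.182 -0.913
vertex -3.13 -1.432 0.459
vertex -2.362 0.021 -0.453
endloop
endfacet
facet normal 0.868 -0.164 0.469
outer loop
vertex -2.362 0.021 -0.453
vertex -2.867 -2.002 -0.227
vertex -2.099 -0.549 -1.14
endloop
endfacet
facet normal 0.868 -0.164 0.469
outer loop
vertex -3.13 -1.432 0.459
vertex -2.867 -2.002 -0.227
vertex -2.362 0.021 -0.453
endloop
endfacet
facet normal 0.063 -0.029 -0.998
outer loop
vertex 3.209 4.295 3.044
vertex 2.774 3.6 3.037
vertex 2.503 4.373 2.997
endloop
endfacet
facet normal 0.069 0.891 0.449
outer loop
vertex 3.209 4.295 3.044
vertex 2.503 4.373 2.997
vertex 2.686 3.64 4.423
endloop
endfacet
facet normal 0.063 -0.029 -0.998
outer loop
vertex 2.503 4.373 2.997
vertex 2.774 3.6 3.037
vertex 2.001 3.868 2.98
endloop
endfacet
facet normal -0.654 0.636 0.411
outer loop
vertex 2.503 4.373 2.997
vertex 2.001 3.868 2.98
vertex 2.686 3.64 4.423
endloop
endfacet
facet normal 0.063 -0.030 -0.998
outer loop
vertex 2.001 3.868 2.98
vertex 2.774 3.6 3.037
vertex 2.081 3.162 3.006
endloop
endfacet
facet normal -0.905 -0.087 0.416
outer loop
vertex 2.001 3.868 2.98
vertex 2.081 3.162 3.006
vertex 2.686 3.64 4.423
endloop
endfacet
facet normal 0.063 -0.029 -0.998
outer loop
vertex 2.081 3.162 3.006
vertex 2.774 3.6 3.037
vertex 2.683 2.785 3.055
endloop
endfacet
facet normal -0.498 -0.735 0.460
outer loop
vertex 2.081 3.162 3.006
vertex 2.683 2.785 3.055
vertex 2.686 3.64 4.423
endloop
endfacet
facet normal 0.062 -0.029 -0.998
outer loop
vertex 2.683 2.785 3.055
vertex 2.774 3.6 3.037
vertex 3.353 3.022 3.09
endloop
endfacet
facet normal 0.263 -0.818 0.511
outer loop
vertex 2.683 2.785 3.055
vertex 3.353 3.022 3.09
vertex 2.686 3.64 4.423
endloop
endfacet
facet normal 0.062 -0.029 -0.998
outer loop
vertex 3.353 3.022 3.09
vertex 2.774 3.6 3.037
vertex 3.587 3.694 3.085
endloop
endfacet
facet normal 0.802 -0.275 0.529
outer loop
vertex 3.353 3.022 3.09
vertex 3.587 3.694 3.085
vertex 2.686 3.64 4.423
endloop
endfacet
facet normal 0.062 -0.029 -0.998
outer loop
vertex 3.587 3.694 3.085
vertex 2.774 3.6 3.037
vertex 3.209 4.295 3.044
endloop
endfacet
facet normal 0.716 0.485 0.502
outer loop
vertex 3.587 3.694 3.085
vertex 3.209 4.295 3.044
vertex 2.686 3.64 4.423
endloop
endfacet

endsolid


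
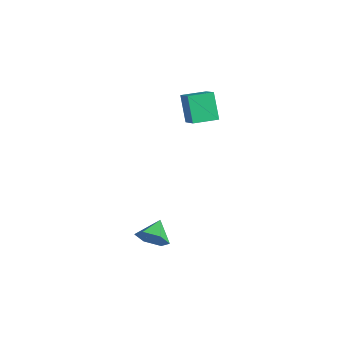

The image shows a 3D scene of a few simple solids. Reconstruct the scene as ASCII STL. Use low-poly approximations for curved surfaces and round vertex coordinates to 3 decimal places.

solid 
facet normal 0.545 -0.719 -0.430
outer loop
vertex -0.732 -0.098 -3.555
vertex -1.312 -0.186 -4.143
vertex -0.689 0.351 -4.251
endloop
endfacet
facet normal 0.413 0.754 0.512
outer loop
vertex -0.732 -0.098 -3.555
vertex -0.689 0.351 -4.251
vertex -1.928 0.626 -3.657
endloop
endfacet
facet normal 0.546 -0.719 -0.430
outer loop
vertex -0.689 0.351 -4.251
vertex -1.312 -0.186 -4.143
vertex -1.268 0.263 -4.839
endloop
endfacet
facet normal 0.099 0.965 -0.241
outer loop
vertex -0.689 0.351 -4.251
vertex -1.268 0.263 -4.839
vertex -1.928 0.626 -3.657
endloop
endfacet
facet normal 0.547 -0.719 -0.429
outer loop
vertex -1.268 0.263 -4.839
vertex -1.312 -0.186 -4.143
vertex -1.891 -0.275 -4.731
endloop
endfacet
facet normal -0.607 0.598 -0.523
outer loop
vertex -1.268 0.263 -4.839
vertex -1.891 -0.275 -4.731
vertex -1.928 0.626 -3.657
endloop
endfacet
facet normal 0.546 -0.719 -0.429
outer loop
vertex -1.891 -0.275 -4.731
vertex -1.312 -0.186 -4.143
vertex -1.935 -0.724 -4.034
endloop
endfacet
facet normal -0.999 0.019 -0.051
outer loop
vertex -1.891 -0.275 -4.731
vertex -1.935 -0.724 -4.034
vertex -1.928 0.626 -3.657
endloop
endfacet
facet normal 0.546 -0.719 -0.431
outer loop
vertex -1.935 -0.724 -4.034
vertex -1.312 -0.186 -4.143
vertex -1.355 -0.636 -3.446
endloop
endfacet
facet normal -0.684 -0.193 0.704
outer loop
vertex -1.935 -0.724 -4.034
vertex -1.355 -0.636 -3.446
vertex -1.928 0.626 -3.657
endloop
endfacet
facet normal 0.546 -0.719 -0.431
outer loop
vertex -1.355 -0.636 -3.446
vertex -1.312 -0.186 -4.143
vertex -0.732 -0.098 -3.555
endloop
endfacet
facet normal 0.022 0.174 0.984
outer loop
vertex -1.355 -0.636 -3.446
vertex -0.732 -0.098 -3.555
vertex -1.928 0.626 -3.657
endloop
endfacet
facet normal -0.555 0.162 0.816
outer loop
vertex -3.699 3.169 2.667
vertex -3.37 4.344 2.657
vertex -4.762 3.459 1.887
endloop
endfacet
facet normal -0.269 -0.963 0.008
outer loop
vertex -3.93 3.216 0.663
vertex -3.699 3.169 2.667
vertex -4.762 3.459 1.887
endloop
endfacet
facet normal -0.555 0.162 0.816
outer loop
vertex -4.762 3.459 1.887
vertex -3.37 4.344 2.657
vertex -4.433 4.634 1.877
endloop
endfacet
facet normal -0.787 0.215 -0.578
outer loop
vertex -4.433 4.634 1.877
vertex -3.93 3.216 0.663
vertex -4.762 3.459 1.887
endloop
endfacet
facet normal 0.787 -0.215 0.578
outer loop
vertex -3.699 3.169 2.667
vertex -2.538 4.101 1.433
vertex -3.37 4.344 2.657
endloop
endfacet
facet normal -0.269 -0.963 0.008
outer loop
vertex -2.867 2.926 1.443
vertex -3.699 3.169 2.667
vertex -3.93 3.216 0.663
endloop
endfacet
facet normal 0.787 -0.215 0.578
outer loop
vertex -2.867 2.926 1.443
vertex -2.538 4.101 1.433
vertex -3.699 3.169 2.667
endloop
endfacet
facet normal 0.269 0.963 -0.008
outer loop
vertex -3.37 4.344 2.657
vertex -2.538 4.101 1.433
vertex -4.433 4.634 1.877
endloop
endfacet
facet normal -0.787 0.215 -0.578
outer loop
vertex -3.601 4.391 0.653
vertex -3.93 3.216 0.663
vertex -4.433 4.634 1.877
endloop
endfacet
facet normal 0.269 0.963 -0.008
outer loop
vertex -4.433 4.634 1.877
vertex -2.538 4.101 1.433
vertex -3.601 4.391 0.653
endloop
endfacet
facet normal 0.555 -0.162 -0.816
outer loop
vertex -3.601 4.391 0.653
vertex -2.867 2.926 1.443
vertex -3.93 3.216 0.663
endloop
endfacet
facet normal 0.555 -0.162 -0.816
outer loop
vertex -2.538 4.101 1.433
vertex -2.867 2.926 1.443
vertex -3.601 4.391 0.653
endloop
endfacet

endsolid


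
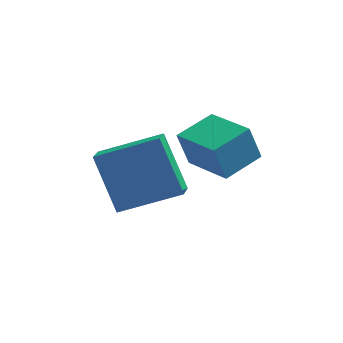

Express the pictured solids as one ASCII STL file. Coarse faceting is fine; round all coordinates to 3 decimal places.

solid 
facet normal -0.754 -0.642 -0.139
outer loop
vertex 3.051 -4.711 -1.427
vertex 2.017 -3.38 -1.968
vertex 3.406 -4.887 -2.539
endloop
endfacet
facet normal 0.585 -0.752 0.306
outer loop
vertex 4.423 -4.02 -2.352
vertex 3.051 -4.711 -1.427
vertex 3.406 -4.887 -2.539
endloop
endfacet
facet normal -0.754 -0.643 -0.138
outer loop
vertex 3.406 -4.887 -2.539
vertex 2.017 -3.38 -1.968
vertex 2.371 -3.557 -3.08
endloop
endfacet
facet normal 0.301 -0.149 -0.942
outer loop
vertex 2.371 -3.557 -3.08
vertex 4.423 -4.02 -2.352
vertex 3.406 -4.887 -2.539
endloop
endfacet
facet normal -0.301 0.149 0.942
outer loop
vertex 3.051 -4.711 -1.427
vertex 3.034 -2.513 -1.781
vertex 2.017 -3.38 -1.968
endloop
endfacet
facet normal 0.585 -0.752 0.306
outer loop
vertex 4.069 -3.843 -1.24
vertex 3.051 -4.711 -1.427
vertex 4.423 -4.02 -2.352
endloop
endfacet
facet normal -0.300 0.149 0.942
outer loop
vertex 4.069 -3.843 -1.24
vertex 3.034 -2.513 -1.781
vertex 3.051 -4.711 -1.427
endloop
endfacet
facet normal -0.585 0.752 -0.306
outer loop
vertex 2.017 -3.38 -1.968
vertex 3.034 -2.513 -1.781
vertex 2.371 -3.557 -3.08
endloop
endfacet
facet normal 0.300 -0.149 -0.942
outer loop
vertex 3.389 -2.689 -2.893
vertex 4.423 -4.02 -2.352
vertex 2.371 -3.557 -3.08
endloop
endfacet
facet normal -0.585 0.752 -0.306
outer loop
vertex 2.371 -3.557 -3.08
vertex 3.034 -2.513 -1.781
vertex 3.389 -2.689 -2.893
endloop
endfacet
facet normal 0.754 0.642 0.138
outer loop
vertex 3.389 -2.689 -2.893
vertex 4.069 -3.843 -1.24
vertex 4.423 -4.02 -2.352
endloop
endfacet
facet normal 0.753 0.643 0.139
outer loop
vertex 3.034 -2.513 -1.781
vertex 4.069 -3.843 -1.24
vertex 3.389 -2.689 -2.893
endloop
endfacet
facet normal -0.341 0.517 0.785
outer loop
vertex -0.42 -2.991 -3.365
vertex 1.524 -2.863 -2.606
vertex -0.305 -2.291 -3.776
endloop
endfacet
facet normal -0.930 -0.060 -0.363
outer loop
vertex 0.396 -3.357 -5.394
vertex -0.42 -2.991 -3.365
vertex -0.305 -2.291 -3.776
endloop
endfacet
facet normal -0.340 0.518 0.785
outer loop
vertex -0.305 -2.291 -3.776
vertex 1.524 -2.863 -2.606
vertex 1.639 -2.163 -3.018
endloop
endfacet
facet normal 0.140 0.854 -0.502
outer loop
vertex 1.639 -2.163 -3.018
vertex 0.396 -3.357 -5.394
vertex -0.305 -2.291 -3.776
endloop
endfacet
facet normal -0.140 -0.854 0.502
outer loop
vertex -0.42 -2.991 -3.365
vertex 2.225 -3.929 -4.224
vertex 1.524 -2.863 -2.606
endloop
endfacet
facet normal -0.930 -0.061 -0.363
outer loop
vertex 0.281 -4.057 -4.982
vertex -0.42 -2.991 -3.365
vertex 0.396 -3.357 -5.394
endloop
endfacet
facet normal -0.140 -0.853 0.502
outer loop
vertex 0.281 -4.057 -4.982
vertex 2.225 -3.929 -4.224
vertex -0.42 -2.991 -3.365
endloop
endfacet
facet normal 0.930 0.061 0.363
outer loop
vertex 1.524 -2.863 -2.606
vertex 2.225 -3.929 -4.224
vertex 1.639 -2.163 -3.018
endloop
endfacet
facet normal 0.140 0.853 -0.502
outer loop
vertex 2.34 -3.229 -4.635
vertex 0.396 -3.357 -5.394
vertex 1.639 -2.163 -3.018
endloop
endfacet
facet normal 0.930 0.060 0.363
outer loop
vertex 1.639 -2.163 -3.018
vertex 2.225 -3.929 -4.224
vertex 2.34 -3.229 -4.635
endloop
endfacet
facet normal 0.341 -0.518 -0.785
outer loop
vertex 2.34 -3.229 -4.635
vertex 0.281 -4.057 -4.982
vertex 0.396 -3.357 -5.394
endloop
endfacet
facet normal 0.340 -0.517 -0.785
outer loop
vertex 2.225 -3.929 -4.224
vertex 0.281 -4.057 -4.982
vertex 2.34 -3.229 -4.635
endloop
endfacet

endsolid


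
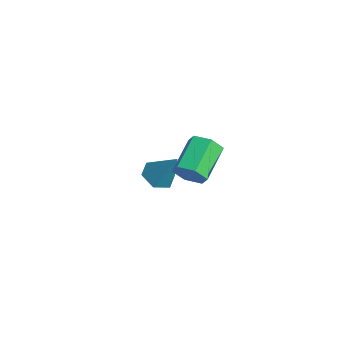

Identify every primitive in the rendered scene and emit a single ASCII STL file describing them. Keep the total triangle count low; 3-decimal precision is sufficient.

solid 
facet normal 0.591 -0.672 -0.446
outer loop
vertex 3.685 2.047 2.832
vertex 3.137 2.031 2.13
vertex 3.813 2.61 2.154
endloop
endfacet
facet normal 0.793 0.386 0.471
outer loop
vertex 3.685 2.047 2.832
vertex 3.813 2.61 2.154
vertex 2.49 3.405 3.732
endloop
endfacet
facet normal 0.793 0.385 0.471
outer loop
vertex 2.49 3.405 3.732
vertex 3.813 2.61 2.154
vertex 2.619 3.968 3.054
endloop
endfacet
facet normal -0.591 0.672 0.446
outer loop
vertex 2.49 3.405 3.732
vertex 2.619 3.968 3.054
vertex 1.943 3.389 3.03
endloop
endfacet
facet normal 0.592 -0.672 -0.445
outer loop
vertex 3.813 2.61 2.154
vertex 3.137 2.031 2.13
vertex 3.266 2.593 1.452
endloop
endfacet
facet normal 0.522 0.740 -0.424
outer loop
vertex 3.813 2.61 2.154
vertex 3.266 2.593 1.452
vertex 2.619 3.968 3.054
endloop
endfacet
facet normal 0.521 0.740 -0.425
outer loop
vertex 2.619 3.968 3.054
vertex 3.266 2.593 1.452
vertex 2.071 3.951 2.352
endloop
endfacet
facet normal -0.591 0.672 0.445
outer loop
vertex 2.619 3.968 3.054
vertex 2.071 3.951 2.352
vertex 1.943 3.389 3.03
endloop
endfacet
facet normal 0.591 -0.673 -0.445
outer loop
vertex 3.266 2.593 1.452
vertex 3.137 2.031 2.13
vertex 2.59 2.015 1.428
endloop
endfacet
facet normal -0.271 0.354 -0.895
outer loop
vertex 3.266 2.593 1.452
vertex 2.59 2.015 1.428
vertex 2.071 3.951 2.352
endloop
endfacet
facet normal -0.271 0.354 -0.895
outer loop
vertex 2.071 3.951 2.352
vertex 2.59 2.015 1.428
vertex 1.395 3.373 2.328
endloop
endfacet
facet normal -0.591 0.672 0.446
outer loop
vertex 2.071 3.951 2.352
vertex 1.395 3.373 2.328
vertex 1.943 3.389 3.03
endloop
endfacet
facet normal 0.591 -0.672 -0.446
outer loop
vertex 2.59 2.015 1.428
vertex 3.137 2.031 2.13
vertex 2.461 1.452 2.106
endloop
endfacet
facet normal -0.793 -0.386 -0.471
outer loop
vertex 2.59 2.015 1.428
vertex 2.461 1.452 2.106
vertex 1.395 3.373 2.328
endloop
endfacet
facet normal -0.794 -0.386 -0.470
outer loop
vertex 1.395 3.373 2.328
vertex 2.461 1.452 2.106
vertex 1.267 2.81 3.006
endloop
endfacet
facet normal -0.591 0.672 0.446
outer loop
vertex 1.395 3.373 2.328
vertex 1.267 2.81 3.006
vertex 1.943 3.389 3.03
endloop
endfacet
facet normal 0.591 -0.672 -0.445
outer loop
vertex 2.461 1.452 2.106
vertex 3.137 2.031 2.13
vertex 3.009 1.469 2.808
endloop
endfacet
facet normal -0.521 -0.740 0.425
outer loop
vertex 2.461 1.452 2.106
vertex 3.009 1.469 2.808
vertex 1.267 2.81 3.006
endloop
endfacet
facet normal -0.522 -0.740 0.424
outer loop
vertex 1.267 2.81 3.006
vertex 3.009 1.469 2.808
vertex 1.814 2.827 3.708
endloop
endfacet
facet normal -0.592 0.672 0.445
outer loop
vertex 1.267 2.81 3.006
vertex 1.814 2.827 3.708
vertex 1.943 3.389 3.03
endloop
endfacet
facet normal 0.591 -0.672 -0.446
outer loop
vertex 3.009 1.469 2.808
vertex 3.137 2.031 2.13
vertex 3.685 2.047 2.832
endloop
endfacet
facet normal 0.271 -0.354 0.895
outer loop
vertex 3.009 1.469 2.808
vertex 3.685 2.047 2.832
vertex 1.814 2.827 3.708
endloop
endfacet
facet normal 0.271 -0.354 0.895
outer loop
vertex 1.814 2.827 3.708
vertex 3.685 2.047 2.832
vertex 2.49 3.405 3.732
endloop
endfacet
facet normal -0.591 0.673 0.445
outer loop
vertex 1.814 2.827 3.708
vertex 2.49 3.405 3.732
vertex 1.943 3.389 3.03
endloop
endfacet
facet normal -0.469 -0.288 -0.835
outer loop
vertex -2.688 2.717 -3.323
vertex -3.412 3.298 -3.117
vertex -2.681 3.614 -3.636
endloop
endfacet
facet normal 0.993 -0.044 -0.105
outer loop
vertex -2.688 2.717 -3.323
vertex -2.681 3.614 -3.636
vertex -2.428 3.902 -1.363
endloop
endfacet
facet normal -0.469 -0.288 -0.835
outer loop
vertex -2.681 3.614 -3.636
vertex -3.412 3.298 -3.117
vertex -3.405 4.195 -3.43
endloop
endfacet
facet normal 0.588 0.792 -0.166
outer loop
vertex -2.681 3.614 -3.636
vertex -3.405 4.195 -3.43
vertex -2.428 3.902 -1.363
endloop
endfacet
facet normal -0.468 -0.288 -0.836
outer loop
vertex -3.405 4.195 -3.43
vertex -3.412 3.298 -3.117
vertex -4.135 3.878 -2.912
endloop
endfacet
facet normal -0.235 0.941 0.244
outer loop
vertex -3.405 4.195 -3.43
vertex -4.135 3.878 -2.912
vertex -2.428 3.902 -1.363
endloop
endfacet
facet normal -0.468 -0.288 -0.836
outer loop
vertex -4.135 3.878 -2.912
vertex -3.412 3.298 -3.117
vertex -4.142 2.981 -2.599
endloop
endfacet
facet normal -0.652 0.254 0.714
outer loop
vertex -4.135 3.878 -2.912
vertex -4.142 2.981 -2.599
vertex -2.428 3.902 -1.363
endloop
endfacet
facet normal -0.468 -0.288 -0.836
outer loop
vertex -4.142 2.981 -2.599
vertex -3.412 3.298 -3.117
vertex -3.418 2.401 -2.804
endloop
endfacet
facet normal -0.246 -0.582 0.775
outer loop
vertex -4.142 2.981 -2.599
vertex -3.418 2.401 -2.804
vertex -2.428 3.902 -1.363
endloop
endfacet
facet normal -0.469 -0.288 -0.835
outer loop
vertex -3.418 2.401 -2.804
vertex -3.412 3.298 -3.117
vertex -2.688 2.717 -3.323
endloop
endfacet
facet normal 0.576 -0.731 0.365
outer loop
vertex -3.418 2.401 -2.804
vertex -2.688 2.717 -3.323
vertex -2.428 3.902 -1.363
endloop
endfacet

endsolid


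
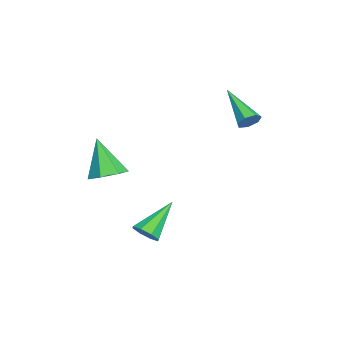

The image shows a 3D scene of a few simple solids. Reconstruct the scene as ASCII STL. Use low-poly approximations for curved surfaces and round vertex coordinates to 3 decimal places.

solid 
facet normal 0.702 0.465 -0.539
outer loop
vertex 1.425 3.522 0.761
vertex 1.111 3.998 0.763
vertex 1.508 3.832 1.137
endloop
endfacet
facet normal 0.509 -0.716 0.478
outer loop
vertex 1.425 3.522 0.761
vertex 1.508 3.832 1.137
vertex -0.391 3.002 1.917
endloop
endfacet
facet normal 0.702 0.465 -0.539
outer loop
vertex 1.508 3.832 1.137
vertex 1.111 3.998 0.763
vertex 1.292 4.267 1.231
endloop
endfacet
facet normal 0.383 -0.009 0.924
outer loop
vertex 1.508 3.832 1.137
vertex 1.292 4.267 1.231
vertex -0.391 3.002 1.917
endloop
endfacet
facet normal 0.702 0.466 -0.539
outer loop
vertex 1.292 4.267 1.231
vertex 1.111 3.998 0.763
vertex 0.94 4.499 0.973
endloop
endfacet
facet normal -0.154 0.621 0.768
outer loop
vertex 1.292 4.267 1.231
vertex 0.94 4.499 0.973
vertex -0.391 3.002 1.917
endloop
endfacet
facet normal 0.701 0.466 -0.540
outer loop
vertex 0.94 4.499 0.973
vertex 1.111 3.998 0.763
vertex 0.716 4.354 0.557
endloop
endfacet
facet normal -0.698 0.704 0.131
outer loop
vertex 0.94 4.499 0.973
vertex 0.716 4.354 0.557
vertex -0.391 3.002 1.917
endloop
endfacet
facet normal 0.701 0.466 -0.539
outer loop
vertex 0.716 4.354 0.557
vertex 1.111 3.998 0.763
vertex 0.79 3.94 0.295
endloop
endfacet
facet normal -0.841 0.174 -0.512
outer loop
vertex 0.716 4.354 0.557
vertex 0.79 3.94 0.295
vertex -0.391 3.002 1.917
endloop
endfacet
facet normal 0.702 0.465 -0.539
outer loop
vertex 0.79 3.94 0.295
vertex 1.111 3.998 0.763
vertex 1.105 3.57 0.386
endloop
endfacet
facet normal -0.473 -0.568 -0.673
outer loop
vertex 0.79 3.94 0.295
vertex 1.105 3.57 0.386
vertex -0.391 3.002 1.917
endloop
endfacet
facet normal 0.702 0.465 -0.539
outer loop
vertex 1.105 3.57 0.386
vertex 1.111 3.998 0.763
vertex 1.425 3.522 0.761
endloop
endfacet
facet normal 0.128 -0.964 -0.233
outer loop
vertex 1.105 3.57 0.386
vertex 1.425 3.522 0.761
vertex -0.391 3.002 1.917
endloop
endfacet
facet normal 0.590 -0.504 -0.631
outer loop
vertex 4.621 -0.225 -3.855
vertex 4.214 -0.066 -4.363
vertex 4.753 0.215 -4.083
endloop
endfacet
facet normal 0.557 0.244 0.794
outer loop
vertex 4.621 -0.225 -3.855
vertex 4.753 0.215 -4.083
vertex 3.026 0.946 -3.097
endloop
endfacet
facet normal 0.590 -0.503 -0.631
outer loop
vertex 4.753 0.215 -4.083
vertex 4.214 -0.066 -4.363
vertex 4.57 0.491 -4.474
endloop
endfacet
facet normal 0.518 0.794 0.318
outer loop
vertex 4.753 0.215 -4.083
vertex 4.57 0.491 -4.474
vertex 3.026 0.946 -3.097
endloop
endfacet
facet normal 0.591 -0.503 -0.630
outer loop
vertex 4.57 0.491 -4.474
vertex 4.214 -0.066 -4.363
vertex 4.178 0.44 -4.801
endloop
endfacet
facet normal 0.073 0.968 -0.238
outer loop
vertex 4.57 0.491 -4.474
vertex 4.178 0.44 -4.801
vertex 3.026 0.946 -3.097
endloop
endfacet
facet normal 0.591 -0.503 -0.630
outer loop
vertex 4.178 0.44 -4.801
vertex 4.214 -0.066 -4.363
vertex 3.807 0.093 -4.872
endloop
endfacet
facet normal -0.515 0.662 -0.545
outer loop
vertex 4.178 0.44 -4.801
vertex 3.807 0.093 -4.872
vertex 3.026 0.946 -3.097
endloop
endfacet
facet normal 0.591 -0.504 -0.630
outer loop
vertex 3.807 0.093 -4.872
vertex 4.214 -0.066 -4.363
vertex 3.675 -0.347 -4.644
endloop
endfacet
facet normal -0.905 0.052 -0.423
outer loop
vertex 3.807 0.093 -4.872
vertex 3.675 -0.347 -4.644
vertex 3.026 0.946 -3.097
endloop
endfacet
facet normal 0.591 -0.503 -0.630
outer loop
vertex 3.675 -0.347 -4.644
vertex 4.214 -0.066 -4.363
vertex 3.858 -0.623 -4.252
endloop
endfacet
facet normal -0.865 -0.498 0.053
outer loop
vertex 3.675 -0.347 -4.644
vertex 3.858 -0.623 -4.252
vertex 3.026 0.946 -3.097
endloop
endfacet
facet normal 0.590 -0.503 -0.631
outer loop
vertex 3.858 -0.623 -4.252
vertex 4.214 -0.066 -4.363
vertex 4.25 -0.572 -3.926
endloop
endfacet
facet normal -0.420 -0.672 0.610
outer loop
vertex 3.858 -0.623 -4.252
vertex 4.25 -0.572 -3.926
vertex 3.026 0.946 -3.097
endloop
endfacet
facet normal 0.591 -0.503 -0.631
outer loop
vertex 4.25 -0.572 -3.926
vertex 4.214 -0.066 -4.363
vertex 4.621 -0.225 -3.855
endloop
endfacet
facet normal 0.167 -0.366 0.916
outer loop
vertex 4.25 -0.572 -3.926
vertex 4.621 -0.225 -3.855
vertex 3.026 0.946 -3.097
endloop
endfacet
facet normal 0.371 0.263 -0.890
outer loop
vertex 4.072 -1.132 -0.984
vertex 3.484 -1.653 -1.383
vertex 3.406 -0.804 -1.165
endloop
endfacet
facet normal 0.158 0.703 0.694
outer loop
vertex 4.072 -1.132 -0.984
vertex 3.406 -0.804 -1.165
vertex 2.756 -2.167 0.363
endloop
endfacet
facet normal 0.372 0.263 -0.890
outer loop
vertex 3.406 -0.804 -1.165
vertex 3.484 -1.653 -1.383
vertex 2.8 -1.114 -1.51
endloop
endfacet
facet normal -0.585 0.713 0.387
outer loop
vertex 3.406 -0.804 -1.165
vertex 2.8 -1.114 -1.51
vertex 2.756 -2.167 0.363
endloop
endfacet
facet normal 0.372 0.262 -0.890
outer loop
vertex 2.8 -1.114 -1.51
vertex 3.484 -1.653 -1.383
vertex 2.709 -1.83 -1.759
endloop
endfacet
facet normal -0.993 0.112 0.040
outer loop
vertex 2.8 -1.114 -1.51
vertex 2.709 -1.83 -1.759
vertex 2.756 -2.167 0.363
endloop
endfacet
facet normal 0.372 0.263 -0.890
outer loop
vertex 2.709 -1.83 -1.759
vertex 3.484 -1.653 -1.383
vertex 3.202 -2.413 -1.725
endloop
endfacet
facet normal -0.758 -0.646 -0.086
outer loop
vertex 2.709 -1.83 -1.759
vertex 3.202 -2.413 -1.725
vertex 2.756 -2.167 0.363
endloop
endfacet
facet normal 0.372 0.262 -0.890
outer loop
vertex 3.202 -2.413 -1.725
vertex 3.484 -1.653 -1.383
vertex 3.907 -2.423 -1.433
endloop
endfacet
facet normal -0.057 -0.993 0.105
outer loop
vertex 3.202 -2.413 -1.725
vertex 3.907 -2.423 -1.433
vertex 2.756 -2.167 0.363
endloop
endfacet
facet normal 0.371 0.262 -0.891
outer loop
vertex 3.907 -2.423 -1.433
vertex 3.484 -1.653 -1.383
vertex 4.294 -1.853 -1.104
endloop
endfacet
facet normal 0.582 -0.665 0.468
outer loop
vertex 3.907 -2.423 -1.433
vertex 4.294 -1.853 -1.104
vertex 2.756 -2.167 0.363
endloop
endfacet
facet normal 0.372 0.263 -0.890
outer loop
vertex 4.294 -1.853 -1.104
vertex 3.484 -1.653 -1.383
vertex 4.072 -1.132 -0.984
endloop
endfacet
facet normal 0.678 0.087 0.730
outer loop
vertex 4.294 -1.853 -1.104
vertex 4.072 -1.132 -0.984
vertex 2.756 -2.167 0.363
endloop
endfacet

endsolid


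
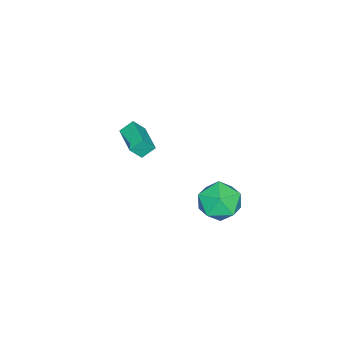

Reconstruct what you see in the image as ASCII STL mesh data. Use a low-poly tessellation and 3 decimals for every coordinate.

solid 
facet normal -0.040 0.340 0.940
outer loop
vertex -0.227 3.669 -1.854
vertex -0.295 2.603 -1.471
vertex 0.72 3.094 -1.606
endloop
endfacet
facet normal 0.337 0.782 0.525
outer loop
vertex -0.227 3.669 -1.854
vertex 0.72 3.094 -1.606
vertex 0.676 3.739 -2.539
endloop
endfacet
facet normal -0.084 0.996 -0.009
outer loop
vertex -0.227 3.669 -1.854
vertex 0.676 3.739 -2.539
vertex -0.366 3.647 -2.981
endloop
endfacet
facet normal -0.722 0.688 0.076
outer loop
vertex -0.227 3.669 -1.854
vertex -0.366 3.647 -2.981
vertex -0.966 2.945 -2.32
endloop
endfacet
facet normal -0.694 0.282 0.662
outer loop
vertex -0.227 3.669 -1.854
vertex -0.966 2.945 -2.32
vertex -0.295 2.603 -1.471
endloop
endfacet
facet normal 0.879 0.411 0.243
outer loop
vertex 0.676 3.739 -2.539
vertex 0.72 3.094 -1.606
vertex 1.166 2.715 -2.58
endloop
endfacet
facet normal 0.268 -0.303 0.914
outer loop
vertex 0.72 3.094 -1.606
vertex -0.295 2.603 -1.471
vertex 0.566 2.013 -1.919
endloop
endfacet
facet normal -0.791 -0.397 0.465
outer loop
vertex -0.295 2.603 -1.471
vertex -0.966 2.945 -2.32
vertex -0.476 1.921 -2.361
endloop
endfacet
facet normal -0.836 0.259 -0.484
outer loop
vertex -0.966 2.945 -2.32
vertex -0.366 3.647 -2.981
vertex -0.52 2.566 -3.294
endloop
endfacet
facet normal 0.197 0.759 -0.621
outer loop
vertex -0.366 3.647 -2.981
vertex 0.676 3.739 -2.539
vertex 0.495 3.057 -3.429
endloop
endfacet
facet normal 0.722 -0.688 -0.076
outer loop
vertex 0.427 1.991 -3.046
vertex 1.166 2.715 -2.58
vertex 0.566 2.013 -1.919
endloop
endfacet
facet normal 0.084 -0.996 0.009
outer loop
vertex 0.427 1.991 -3.046
vertex 0.566 2.013 -1.919
vertex -0.476 1.921 -2.361
endloop
endfacet
facet normal -0.337 -0.782 -0.525
outer loop
vertex 0.427 1.991 -3.046
vertex -0.476 1.921 -2.361
vertex -0.52 2.566 -3.294
endloop
endfacet
facet normal 0.040 -0.340 -0.940
outer loop
vertex 0.427 1.991 -3.046
vertex -0.52 2.566 -3.294
vertex 0.495 3.057 -3.429
endloop
endfacet
facet normal 0.694 -0.282 -0.662
outer loop
vertex 0.427 1.991 -3.046
vertex 0.495 3.057 -3.429
vertex 1.166 2.715 -2.58
endloop
endfacet
facet normal 0.836 -0.259 0.484
outer loop
vertex 0.566 2.013 -1.919
vertex 1.166 2.715 -2.58
vertex 0.72 3.094 -1.606
endloop
endfacet
facet normal -0.197 -0.759 0.621
outer loop
vertex -0.476 1.921 -2.361
vertex 0.566 2.013 -1.919
vertex -0.295 2.603 -1.471
endloop
endfacet
facet normal -0.879 -0.411 -0.243
outer loop
vertex -0.52 2.566 -3.294
vertex -0.476 1.921 -2.361
vertex -0.966 2.945 -2.32
endloop
endfacet
facet normal -0.268 0.303 -0.914
outer loop
vertex 0.495 3.057 -3.429
vertex -0.52 2.566 -3.294
vertex -0.366 3.647 -2.981
endloop
endfacet
facet normal 0.791 0.397 -0.465
outer loop
vertex 1.166 2.715 -2.58
vertex 0.495 3.057 -3.429
vertex 0.676 3.739 -2.539
endloop
endfacet
facet normal -0.531 0.572 0.626
outer loop
vertex -3.803 -3.265 -2.449
vertex -2.61 -2.154 -2.453
vertex -4.201 -2.84 -3.175
endloop
endfacet
facet normal -0.732 -0.682 0.002
outer loop
vertex -3.75 -3.326 -3.707
vertex -3.803 -3.265 -2.449
vertex -4.201 -2.84 -3.175
endloop
endfacet
facet normal -0.531 0.572 0.626
outer loop
vertex -4.201 -2.84 -3.175
vertex -2.61 -2.154 -2.453
vertex -3.008 -1.729 -3.179
endloop
endfacet
facet normal -0.428 0.457 -0.780
outer loop
vertex -3.008 -1.729 -3.179
vertex -3.75 -3.326 -3.707
vertex -4.201 -2.84 -3.175
endloop
endfacet
facet normal 0.428 -0.457 0.780
outer loop
vertex -3.803 -3.265 -2.449
vertex -2.159 -2.64 -2.985
vertex -2.61 -2.154 -2.453
endloop
endfacet
facet normal -0.732 -0.682 0.002
outer loop
vertex -3.352 -3.751 -2.981
vertex -3.803 -3.265 -2.449
vertex -3.75 -3.326 -3.707
endloop
endfacet
facet normal 0.428 -0.457 0.780
outer loop
vertex -3.352 -3.751 -2.981
vertex -2.159 -2.64 -2.985
vertex -3.803 -3.265 -2.449
endloop
endfacet
facet normal 0.732 0.682 -0.002
outer loop
vertex -2.61 -2.154 -2.453
vertex -2.159 -2.64 -2.985
vertex -3.008 -1.729 -3.179
endloop
endfacet
facet normal -0.428 0.457 -0.780
outer loop
vertex -2.557 -2.215 -3.711
vertex -3.75 -3.326 -3.707
vertex -3.008 -1.729 -3.179
endloop
endfacet
facet normal 0.732 0.682 -0.002
outer loop
vertex -3.008 -1.729 -3.179
vertex -2.159 -2.64 -2.985
vertex -2.557 -2.215 -3.711
endloop
endfacet
facet normal 0.531 -0.572 -0.626
outer loop
vertex -2.557 -2.215 -3.711
vertex -3.352 -3.751 -2.981
vertex -3.75 -3.326 -3.707
endloop
endfacet
facet normal 0.531 -0.572 -0.626
outer loop
vertex -2.159 -2.64 -2.985
vertex -3.352 -3.751 -2.981
vertex -2.557 -2.215 -3.711
endloop
endfacet

endsolid


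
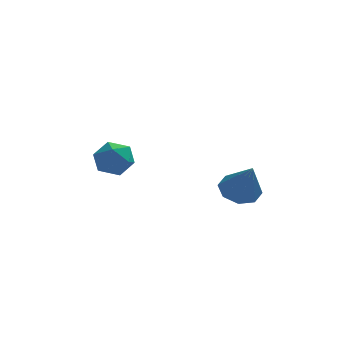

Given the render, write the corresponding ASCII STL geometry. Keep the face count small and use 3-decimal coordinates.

solid 
facet normal -0.226 0.512 -0.829
outer loop
vertex 4.194 -2.558 -0.781
vertex 3.552 -1.93 -0.218
vertex 4.578 -1.908 -0.484
endloop
endfacet
facet normal 0.869 -0.492 -0.048
outer loop
vertex 4.194 -2.558 -0.781
vertex 4.578 -1.908 -0.484
vertex 4.048 -3.05 1.598
endloop
endfacet
facet normal -0.226 0.512 -0.829
outer loop
vertex 4.578 -1.908 -0.484
vertex 3.552 -1.93 -0.218
vertex 4.361 -1.27 -0.031
endloop
endfacet
facet normal 0.947 0.109 0.301
outer loop
vertex 4.578 -1.908 -0.484
vertex 4.361 -1.27 -0.031
vertex 4.048 -3.05 1.598
endloop
endfacet
facet normal -0.226 0.512 -0.829
outer loop
vertex 4.361 -1.27 -0.031
vertex 3.552 -1.93 -0.218
vertex 3.671 -1.019 0.312
endloop
endfacet
facet normal 0.524 0.523 0.672
outer loop
vertex 4.361 -1.27 -0.031
vertex 3.671 -1.019 0.312
vertex 4.048 -3.05 1.598
endloop
endfacet
facet normal -0.227 0.512 -0.829
outer loop
vertex 3.671 -1.019 0.312
vertex 3.552 -1.93 -0.218
vertex 2.911 -1.301 0.346
endloop
endfacet
facet normal -0.151 0.509 0.848
outer loop
vertex 3.671 -1.019 0.312
vertex 2.911 -1.301 0.346
vertex 4.048 -3.05 1.598
endloop
endfacet
facet normal -0.226 0.512 -0.828
outer loop
vertex 2.911 -1.301 0.346
vertex 3.552 -1.93 -0.218
vertex 2.527 -1.951 0.049
endloop
endfacet
facet normal -0.685 0.074 0.725
outer loop
vertex 2.911 -1.301 0.346
vertex 2.527 -1.951 0.049
vertex 4.048 -3.05 1.598
endloop
endfacet
facet normal -0.226 0.512 -0.829
outer loop
vertex 2.527 -1.951 0.049
vertex 3.552 -1.93 -0.218
vertex 2.743 -2.589 -0.404
endloop
endfacet
facet normal -0.763 -0.526 0.376
outer loop
vertex 2.527 -1.951 0.049
vertex 2.743 -2.589 -0.404
vertex 4.048 -3.05 1.598
endloop
endfacet
facet normal -0.226 0.511 -0.829
outer loop
vertex 2.743 -2.589 -0.404
vertex 3.552 -1.93 -0.218
vertex 3.434 -2.84 -0.747
endloop
endfacet
facet normal -0.339 -0.941 0.005
outer loop
vertex 2.743 -2.589 -0.404
vertex 3.434 -2.84 -0.747
vertex 4.048 -3.05 1.598
endloop
endfacet
facet normal -0.227 0.511 -0.829
outer loop
vertex 3.434 -2.84 -0.747
vertex 3.552 -1.93 -0.218
vertex 4.194 -2.558 -0.781
endloop
endfacet
facet normal 0.336 -0.926 -0.171
outer loop
vertex 3.434 -2.84 -0.747
vertex 4.194 -2.558 -0.781
vertex 4.048 -3.05 1.598
endloop
endfacet
facet normal 0.325 0.637 0.699
outer loop
vertex -1.918 3.11 0.192
vertex -2.559 2.595 0.959
vertex -1.503 2.248 0.784
endloop
endfacet
facet normal 0.823 0.532 0.198
outer loop
vertex -1.918 3.11 0.192
vertex -1.503 2.248 0.784
vertex -1.289 2.328 -0.318
endloop
endfacet
facet normal 0.545 0.719 -0.431
outer loop
vertex -1.918 3.11 0.192
vertex -1.289 2.328 -0.318
vertex -2.213 2.725 -0.824
endloop
endfacet
facet normal -0.125 0.939 -0.320
outer loop
vertex -1.918 3.11 0.192
vertex -2.213 2.725 -0.824
vertex -2.997 2.89 -0.034
endloop
endfacet
facet normal -0.260 0.888 0.379
outer loop
vertex -1.918 3.11 0.192
vertex -2.997 2.89 -0.034
vertex -2.559 2.595 0.959
endloop
endfacet
facet normal 0.970 -0.167 0.176
outer loop
vertex -1.289 2.328 -0.318
vertex -1.503 2.248 0.784
vertex -1.543 1.33 0.134
endloop
endfacet
facet normal 0.165 0.003 0.986
outer loop
vertex -1.503 2.248 0.784
vertex -2.559 2.595 0.959
vertex -2.327 1.495 0.924
endloop
endfacet
facet normal -0.783 0.411 0.467
outer loop
vertex -2.559 2.595 0.959
vertex -2.997 2.89 -0.034
vertex -3.251 1.892 0.418
endloop
endfacet
facet normal -0.564 0.494 -0.662
outer loop
vertex -2.997 2.89 -0.034
vertex -2.213 2.725 -0.824
vertex -3.037 1.972 -0.684
endloop
endfacet
facet normal 0.520 0.137 -0.843
outer loop
vertex -2.213 2.725 -0.824
vertex -1.289 2.328 -0.318
vertex -1.981 1.625 -0.859
endloop
endfacet
facet normal 0.125 -0.939 0.320
outer loop
vertex -2.622 1.11 -0.092
vertex -1.543 1.33 0.134
vertex -2.327 1.495 0.924
endloop
endfacet
facet normal -0.545 -0.719 0.431
outer loop
vertex -2.622 1.11 -0.092
vertex -2.327 1.495 0.924
vertex -3.251 1.892 0.418
endloop
endfacet
facet normal -0.823 -0.532 -0.198
outer loop
vertex -2.622 1.11 -0.092
vertex -3.251 1.892 0.418
vertex -3.037 1.972 -0.684
endloop
endfacet
facet normal -0.325 -0.637 -0.699
outer loop
vertex -2.622 1.11 -0.092
vertex -3.037 1.972 -0.684
vertex -1.981 1.625 -0.859
endloop
endfacet
facet normal 0.260 -0.888 -0.379
outer loop
vertex -2.622 1.11 -0.092
vertex -1.981 1.625 -0.859
vertex -1.543 1.33 0.134
endloop
endfacet
facet normal 0.564 -0.494 0.662
outer loop
vertex -2.327 1.495 0.924
vertex -1.543 1.33 0.134
vertex -1.503 2.248 0.784
endloop
endfacet
facet normal -0.520 -0.137 0.843
outer loop
vertex -3.251 1.892 0.418
vertex -2.327 1.495 0.924
vertex -2.559 2.595 0.959
endloop
endfacet
facet normal -0.970 0.167 -0.176
outer loop
vertex -3.037 1.972 -0.684
vertex -3.251 1.892 0.418
vertex -2.997 2.89 -0.034
endloop
endfacet
facet normal -0.165 -0.003 -0.986
outer loop
vertex -1.981 1.625 -0.859
vertex -3.037 1.972 -0.684
vertex -2.213 2.725 -0.824
endloop
endfacet
facet normal 0.783 -0.411 -0.467
outer loop
vertex -1.543 1.33 0.134
vertex -1.981 1.625 -0.859
vertex -1.289 2.328 -0.318
endloop
endfacet

endsolid
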